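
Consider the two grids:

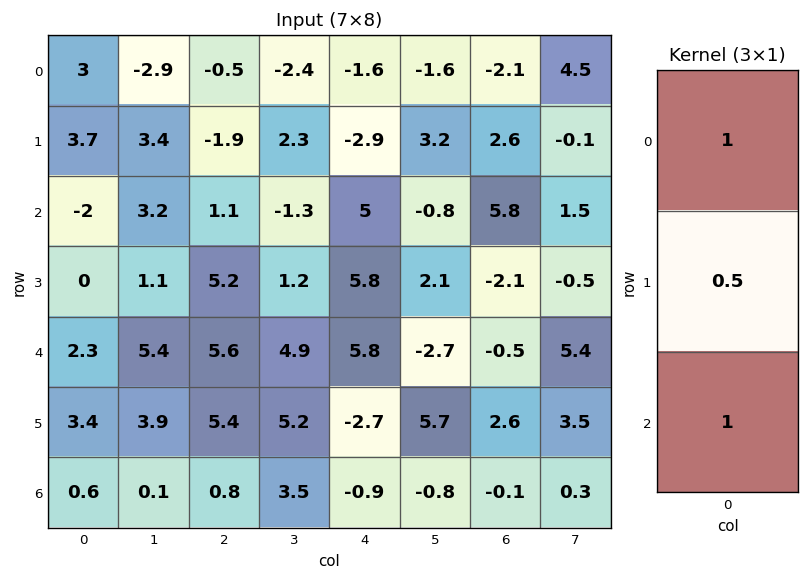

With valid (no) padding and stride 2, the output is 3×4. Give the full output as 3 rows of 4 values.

Output[0,0]: The receptive field on the input at this output position is [3 / 3.7 / -2]. Elementwise product with the kernel and sum: 3·1 + 3.7·0.5 + -2·1.

2.85 -0.35 1.95 5
0.3 9.3 13.7 4.25
4.6 9.1 3.55 0.7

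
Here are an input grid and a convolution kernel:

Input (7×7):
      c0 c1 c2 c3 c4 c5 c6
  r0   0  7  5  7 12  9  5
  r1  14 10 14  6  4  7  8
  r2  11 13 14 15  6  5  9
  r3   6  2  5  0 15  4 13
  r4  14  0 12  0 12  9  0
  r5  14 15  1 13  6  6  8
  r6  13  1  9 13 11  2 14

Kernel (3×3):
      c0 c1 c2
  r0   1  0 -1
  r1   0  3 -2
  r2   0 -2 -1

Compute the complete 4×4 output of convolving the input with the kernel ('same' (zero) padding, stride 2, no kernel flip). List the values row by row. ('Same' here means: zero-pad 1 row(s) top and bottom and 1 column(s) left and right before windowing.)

-52 -33 3 -1
-17 6 -27 8
-3 23 -4 -12
22 3 36 48

Output[0,0]: The receptive field on the zero-padded input at this output position is [0 0 0 / 0 0 7 / 0 14 10]. Elementwise product with the kernel and sum: 0·1 + 0·-1 + 0·3 + 7·-2 + 14·-2 + 10·-1.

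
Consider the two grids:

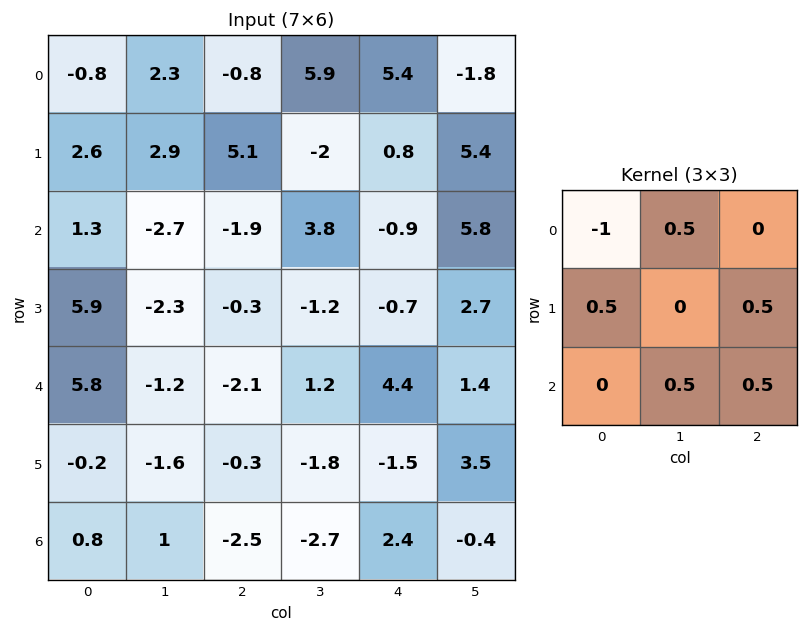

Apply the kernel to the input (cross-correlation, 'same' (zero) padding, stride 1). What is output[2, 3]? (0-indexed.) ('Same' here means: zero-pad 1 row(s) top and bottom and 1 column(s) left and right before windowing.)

The receptive field on the zero-padded input at this output position is [5.1 -2 0.8 / -1.9 3.8 -0.9 / -0.3 -1.2 -0.7]. Elementwise product with the kernel and sum: 5.1·-1 + -2·0.5 + -1.9·0.5 + -0.9·0.5 + -1.2·0.5 + -0.7·0.5.

-8.45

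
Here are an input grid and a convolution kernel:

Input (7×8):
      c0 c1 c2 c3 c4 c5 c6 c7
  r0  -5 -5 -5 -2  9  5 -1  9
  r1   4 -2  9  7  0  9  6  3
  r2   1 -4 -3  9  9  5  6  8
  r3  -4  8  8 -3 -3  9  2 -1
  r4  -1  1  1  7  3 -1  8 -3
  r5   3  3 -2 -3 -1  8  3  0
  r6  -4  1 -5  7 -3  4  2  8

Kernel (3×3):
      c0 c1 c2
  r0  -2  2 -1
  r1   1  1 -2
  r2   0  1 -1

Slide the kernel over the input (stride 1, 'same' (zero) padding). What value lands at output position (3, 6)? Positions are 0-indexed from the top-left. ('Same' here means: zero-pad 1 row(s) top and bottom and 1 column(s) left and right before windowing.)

The receptive field on the zero-padded input at this output position is [5 6 8 / 9 2 -1 / -1 8 -3]. Elementwise product with the kernel and sum: 5·-2 + 6·2 + 8·-1 + 9·1 + 2·1 + -1·-2 + 8·1 + -3·-1.

18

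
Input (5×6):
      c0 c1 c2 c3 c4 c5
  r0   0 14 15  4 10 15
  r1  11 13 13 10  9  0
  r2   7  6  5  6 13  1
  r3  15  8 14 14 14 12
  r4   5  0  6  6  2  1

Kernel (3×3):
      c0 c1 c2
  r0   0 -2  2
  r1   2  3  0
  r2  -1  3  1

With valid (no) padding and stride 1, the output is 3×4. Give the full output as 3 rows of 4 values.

79 58 94 91
55 69 68 73
53 84 98 47

Output[0,0]: The receptive field on the input at this output position is [0 14 15 / 11 13 13 / 7 6 5]. Elementwise product with the kernel and sum: 14·-2 + 15·2 + 11·2 + 13·3 + 7·-1 + 6·3 + 5·1.
Output[0,1]: The receptive field on the input at this output position is [14 15 4 / 13 13 10 / 6 5 6]. Elementwise product with the kernel and sum: 15·-2 + 4·2 + 13·2 + 13·3 + 6·-1 + 5·3 + 6·1.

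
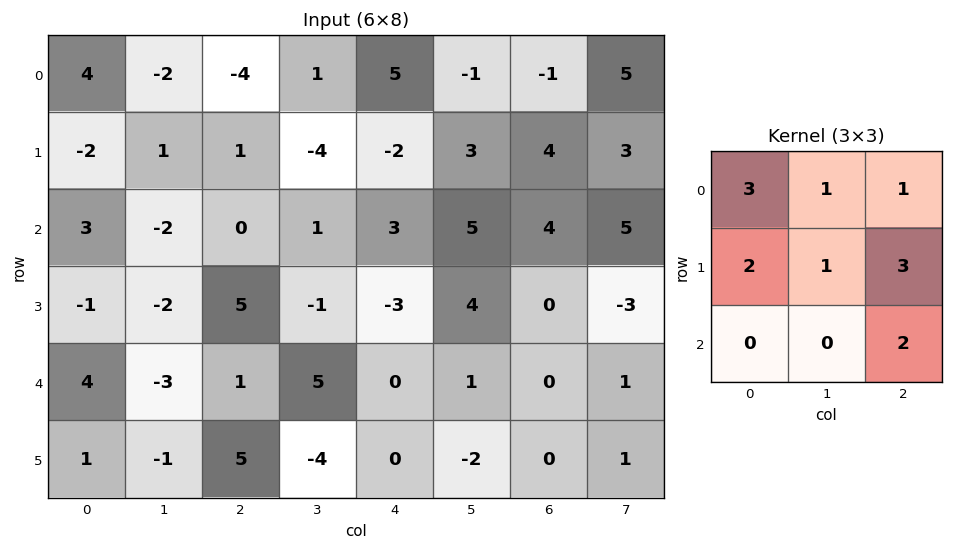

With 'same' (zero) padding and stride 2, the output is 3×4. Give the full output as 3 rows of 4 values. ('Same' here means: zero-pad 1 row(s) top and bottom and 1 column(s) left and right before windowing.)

Output[0,0]: The receptive field on the zero-padded input at this output position is [0 0 0 / 0 4 -2 / 0 -2 1]. Elementwise product with the kernel and sum: 0·3 + 0·1 + 0·1 + 0·2 + 4·1 + -2·3 + 1·2.
Output[0,1]: The receptive field on the zero-padded input at this output position is [0 0 0 / -2 -4 1 / 1 1 -4]. Elementwise product with the kernel and sum: 0·3 + 0·1 + 0·1 + -2·2 + -4·1 + 1·3 + -4·2.

0 -13 10 18
-8 -3 17 39
-10 0 7 16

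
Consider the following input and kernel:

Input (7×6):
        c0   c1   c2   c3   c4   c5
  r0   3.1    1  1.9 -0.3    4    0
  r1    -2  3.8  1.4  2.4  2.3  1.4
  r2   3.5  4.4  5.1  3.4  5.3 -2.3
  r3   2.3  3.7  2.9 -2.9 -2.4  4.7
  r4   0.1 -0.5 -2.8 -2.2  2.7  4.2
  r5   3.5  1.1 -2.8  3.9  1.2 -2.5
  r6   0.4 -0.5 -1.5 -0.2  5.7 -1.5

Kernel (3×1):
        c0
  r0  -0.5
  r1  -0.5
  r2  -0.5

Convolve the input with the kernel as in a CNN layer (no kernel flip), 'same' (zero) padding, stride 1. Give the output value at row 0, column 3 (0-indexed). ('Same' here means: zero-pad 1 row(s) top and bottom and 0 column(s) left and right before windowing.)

The receptive field on the zero-padded input at this output position is [0 / -0.3 / 2.4]. Elementwise product with the kernel and sum: 0·-0.5 + -0.3·-0.5 + 2.4·-0.5.

-1.05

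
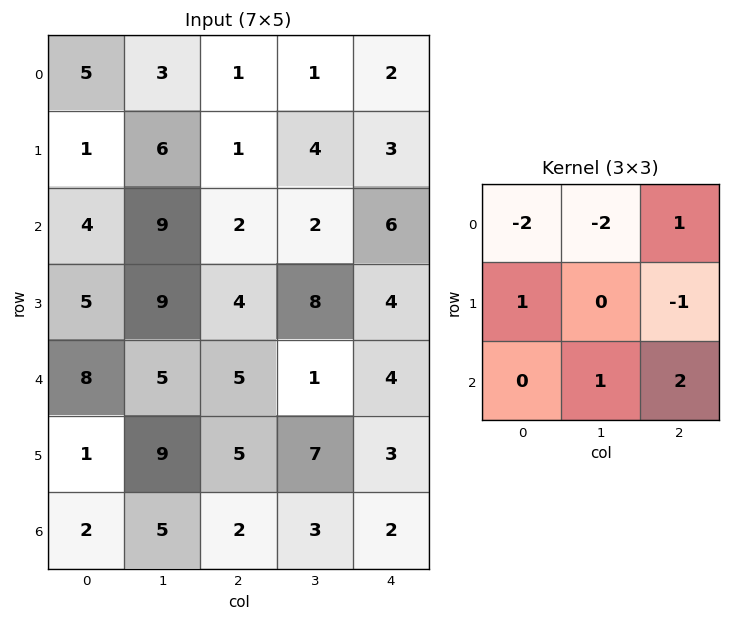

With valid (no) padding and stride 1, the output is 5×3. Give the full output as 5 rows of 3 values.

-2 1 10
6 17 5
-8 -12 7
-2 5 -6
-16 -9 1

Output[0,0]: The receptive field on the input at this output position is [5 3 1 / 1 6 1 / 4 9 2]. Elementwise product with the kernel and sum: 5·-2 + 3·-2 + 1·1 + 1·1 + 1·-1 + 9·1 + 2·2.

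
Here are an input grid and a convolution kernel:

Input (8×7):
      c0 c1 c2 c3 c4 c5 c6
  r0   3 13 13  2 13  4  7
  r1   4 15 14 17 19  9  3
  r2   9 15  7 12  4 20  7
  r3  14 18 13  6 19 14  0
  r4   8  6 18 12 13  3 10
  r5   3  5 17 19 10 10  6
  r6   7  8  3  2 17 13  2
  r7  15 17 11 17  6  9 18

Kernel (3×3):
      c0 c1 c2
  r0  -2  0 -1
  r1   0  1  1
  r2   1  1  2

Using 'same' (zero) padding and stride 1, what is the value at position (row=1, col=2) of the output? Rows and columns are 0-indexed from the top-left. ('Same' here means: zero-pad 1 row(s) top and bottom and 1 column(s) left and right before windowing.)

49

The receptive field on the zero-padded input at this output position is [13 13 2 / 15 14 17 / 15 7 12]. Elementwise product with the kernel and sum: 13·-2 + 2·-1 + 14·1 + 17·1 + 15·1 + 7·1 + 12·2.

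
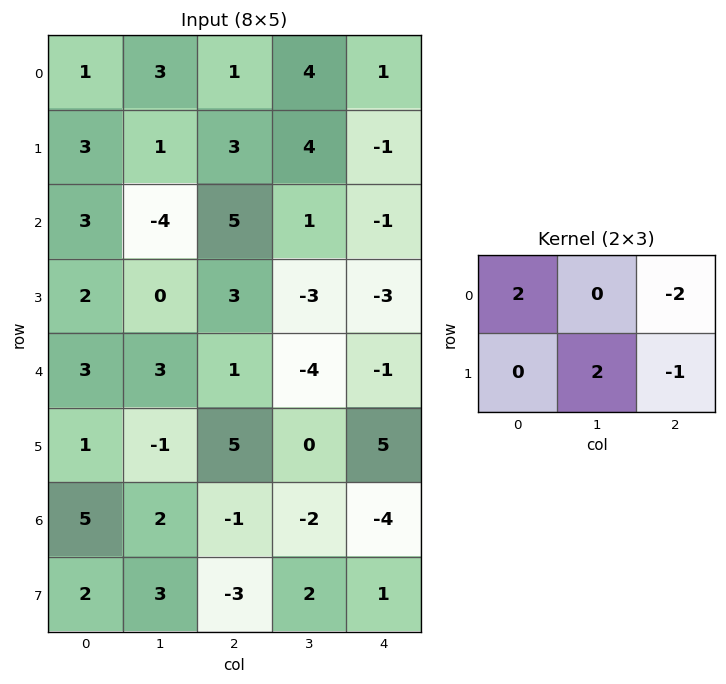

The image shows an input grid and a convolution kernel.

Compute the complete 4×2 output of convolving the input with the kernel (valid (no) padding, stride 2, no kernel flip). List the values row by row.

Output[0,0]: The receptive field on the input at this output position is [1 3 1 / 3 1 3]. Elementwise product with the kernel and sum: 1·2 + 1·-2 + 1·2 + 3·-1.

-1 9
-7 9
-3 -1
21 9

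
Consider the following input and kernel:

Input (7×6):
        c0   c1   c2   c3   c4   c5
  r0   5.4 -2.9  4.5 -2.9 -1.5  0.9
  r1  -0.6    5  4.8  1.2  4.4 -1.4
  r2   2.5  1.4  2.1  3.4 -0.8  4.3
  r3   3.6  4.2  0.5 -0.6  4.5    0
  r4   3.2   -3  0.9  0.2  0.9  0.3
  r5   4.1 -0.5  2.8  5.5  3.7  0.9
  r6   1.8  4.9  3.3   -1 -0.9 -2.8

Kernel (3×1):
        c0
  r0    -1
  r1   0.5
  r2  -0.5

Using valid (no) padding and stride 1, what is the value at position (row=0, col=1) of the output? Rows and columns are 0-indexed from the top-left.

The receptive field on the input at this output position is [-2.9 / 5 / 1.4]. Elementwise product with the kernel and sum: -2.9·-1 + 5·0.5 + 1.4·-0.5.

4.7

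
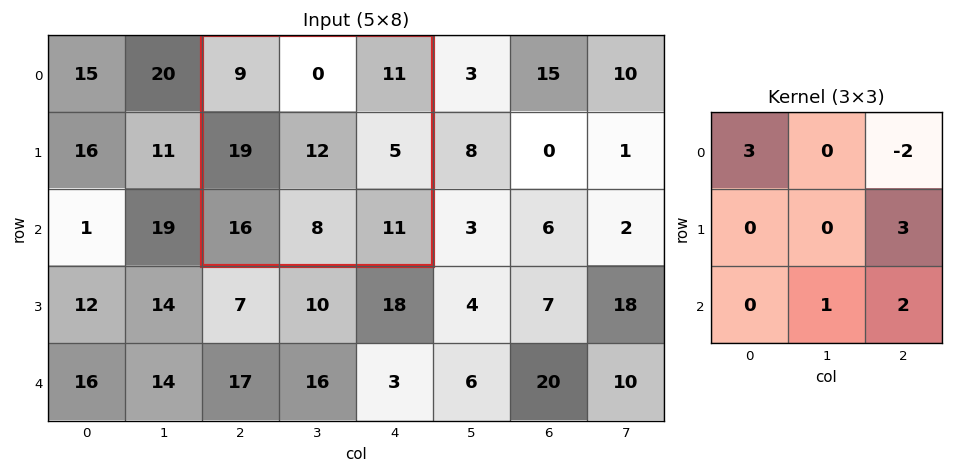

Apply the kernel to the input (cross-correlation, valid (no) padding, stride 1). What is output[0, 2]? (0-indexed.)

50

The receptive field on the input at this output position is [9 0 11 / 19 12 5 / 16 8 11]. Elementwise product with the kernel and sum: 9·3 + 11·-2 + 5·3 + 8·1 + 11·2.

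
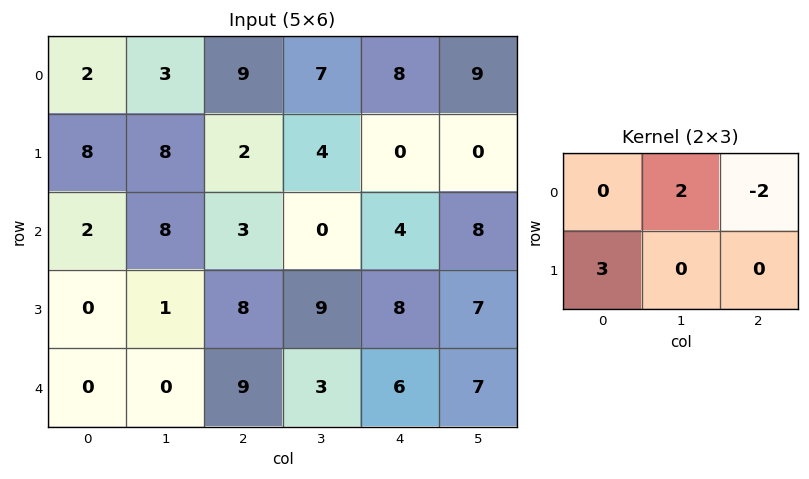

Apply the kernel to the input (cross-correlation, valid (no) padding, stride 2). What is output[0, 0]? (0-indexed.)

12

The receptive field on the input at this output position is [2 3 9 / 8 8 2]. Elementwise product with the kernel and sum: 3·2 + 9·-2 + 8·3.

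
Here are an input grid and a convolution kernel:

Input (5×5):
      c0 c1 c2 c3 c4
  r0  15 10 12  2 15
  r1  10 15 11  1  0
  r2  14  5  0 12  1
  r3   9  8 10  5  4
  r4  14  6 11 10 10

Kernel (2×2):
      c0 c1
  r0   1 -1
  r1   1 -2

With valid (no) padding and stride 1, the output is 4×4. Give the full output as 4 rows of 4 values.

-15 -9 19 -12
-1 9 -14 11
2 -7 -12 8
3 -18 -4 -9

Output[0,0]: The receptive field on the input at this output position is [15 10 / 10 15]. Elementwise product with the kernel and sum: 15·1 + 10·-1 + 10·1 + 15·-2.
Output[0,1]: The receptive field on the input at this output position is [10 12 / 15 11]. Elementwise product with the kernel and sum: 10·1 + 12·-1 + 15·1 + 11·-2.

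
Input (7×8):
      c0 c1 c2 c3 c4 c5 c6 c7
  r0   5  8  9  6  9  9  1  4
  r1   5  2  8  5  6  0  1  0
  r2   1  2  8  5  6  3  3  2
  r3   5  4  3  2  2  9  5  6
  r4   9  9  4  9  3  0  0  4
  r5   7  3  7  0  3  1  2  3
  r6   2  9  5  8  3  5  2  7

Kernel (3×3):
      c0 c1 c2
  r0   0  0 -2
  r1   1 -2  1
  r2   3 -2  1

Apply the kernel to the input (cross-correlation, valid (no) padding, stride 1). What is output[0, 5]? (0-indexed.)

-5

The receptive field on the input at this output position is [9 1 4 / 0 1 0 / 3 3 2]. Elementwise product with the kernel and sum: 4·-2 + 0·1 + 1·-2 + 0·1 + 3·3 + 3·-2 + 2·1.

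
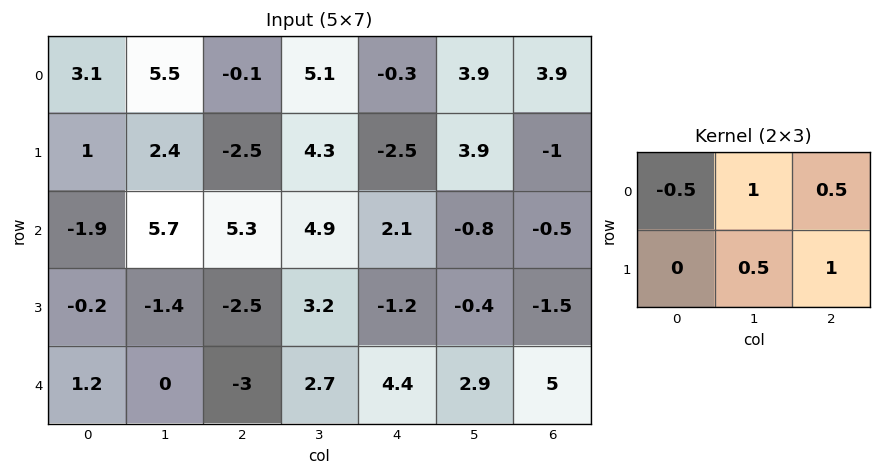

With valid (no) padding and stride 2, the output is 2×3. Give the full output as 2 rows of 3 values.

Output[0,0]: The receptive field on the input at this output position is [3.1 5.5 -0.1 / 1 2.4 -2.5]. Elementwise product with the kernel and sum: 3.1·-0.5 + 5.5·1 + -0.1·0.5 + 2.4·0.5 + -2.5·1.

2.6 4.65 6.95
6.1 3.7 -3.8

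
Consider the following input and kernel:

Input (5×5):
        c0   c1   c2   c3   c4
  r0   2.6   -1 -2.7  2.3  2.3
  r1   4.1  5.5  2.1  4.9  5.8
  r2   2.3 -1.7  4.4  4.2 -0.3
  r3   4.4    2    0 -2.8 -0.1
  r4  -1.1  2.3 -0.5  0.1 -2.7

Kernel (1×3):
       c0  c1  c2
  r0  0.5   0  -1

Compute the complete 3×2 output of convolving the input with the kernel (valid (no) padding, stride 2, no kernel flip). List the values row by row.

Output[0,0]: The receptive field on the input at this output position is [2.6 -1 -2.7]. Elementwise product with the kernel and sum: 2.6·0.5 + -2.7·-1.
Output[0,1]: The receptive field on the input at this output position is [-2.7 2.3 2.3]. Elementwise product with the kernel and sum: -2.7·0.5 + 2.3·-1.

4 -3.65
-3.25 2.5
-0.05 2.45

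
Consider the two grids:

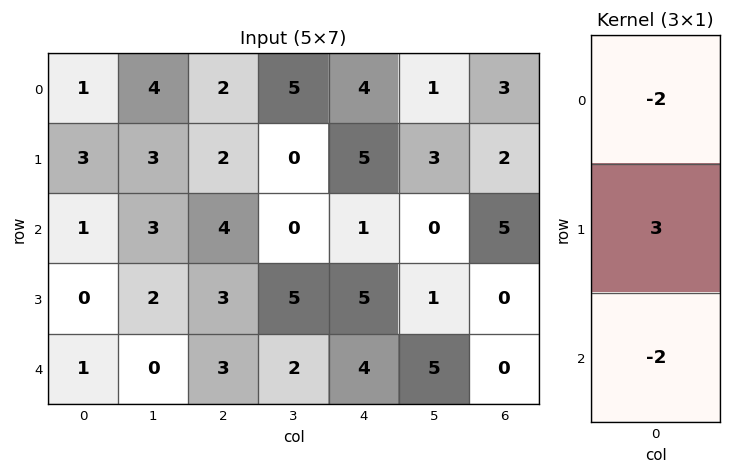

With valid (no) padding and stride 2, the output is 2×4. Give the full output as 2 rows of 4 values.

5 -6 5 -10
-4 -5 5 -10

Output[0,0]: The receptive field on the input at this output position is [1 / 3 / 1]. Elementwise product with the kernel and sum: 1·-2 + 3·3 + 1·-2.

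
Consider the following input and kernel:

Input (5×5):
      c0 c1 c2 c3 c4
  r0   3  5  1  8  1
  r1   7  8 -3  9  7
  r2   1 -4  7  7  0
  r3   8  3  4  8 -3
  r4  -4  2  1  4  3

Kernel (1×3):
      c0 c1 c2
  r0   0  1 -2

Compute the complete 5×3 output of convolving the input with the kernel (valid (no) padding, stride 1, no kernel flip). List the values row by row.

Output[0,0]: The receptive field on the input at this output position is [3 5 1]. Elementwise product with the kernel and sum: 5·1 + 1·-2.
Output[0,1]: The receptive field on the input at this output position is [5 1 8]. Elementwise product with the kernel and sum: 1·1 + 8·-2.

3 -15 6
14 -21 -5
-18 -7 7
-5 -12 14
0 -7 -2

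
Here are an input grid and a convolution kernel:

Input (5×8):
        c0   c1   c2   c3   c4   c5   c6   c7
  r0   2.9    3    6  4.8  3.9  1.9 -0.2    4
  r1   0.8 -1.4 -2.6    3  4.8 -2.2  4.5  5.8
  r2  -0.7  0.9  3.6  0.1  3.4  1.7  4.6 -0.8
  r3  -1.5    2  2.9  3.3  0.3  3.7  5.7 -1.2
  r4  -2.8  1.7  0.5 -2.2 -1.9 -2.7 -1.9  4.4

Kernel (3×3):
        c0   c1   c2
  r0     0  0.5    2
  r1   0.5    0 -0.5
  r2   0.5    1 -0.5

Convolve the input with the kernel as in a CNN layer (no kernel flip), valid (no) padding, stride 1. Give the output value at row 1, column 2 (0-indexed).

The receptive field on the input at this output position is [-2.6 3 4.8 / 3.6 0.1 3.4 / 2.9 3.3 0.3]. Elementwise product with the kernel and sum: 3·0.5 + 4.8·2 + 3.6·0.5 + 3.4·-0.5 + 2.9·0.5 + 3.3·1 + 0.3·-0.5.

15.8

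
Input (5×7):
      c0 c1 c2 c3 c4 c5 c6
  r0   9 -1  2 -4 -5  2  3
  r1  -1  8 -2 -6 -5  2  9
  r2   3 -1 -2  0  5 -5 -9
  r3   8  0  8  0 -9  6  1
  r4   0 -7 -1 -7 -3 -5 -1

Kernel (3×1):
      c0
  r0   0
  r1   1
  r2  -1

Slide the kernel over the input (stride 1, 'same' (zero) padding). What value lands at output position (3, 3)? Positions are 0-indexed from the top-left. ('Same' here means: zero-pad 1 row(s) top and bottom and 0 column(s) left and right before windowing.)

7

The receptive field on the zero-padded input at this output position is [0 / 0 / -7]. Elementwise product with the kernel and sum: 0·1 + -7·-1.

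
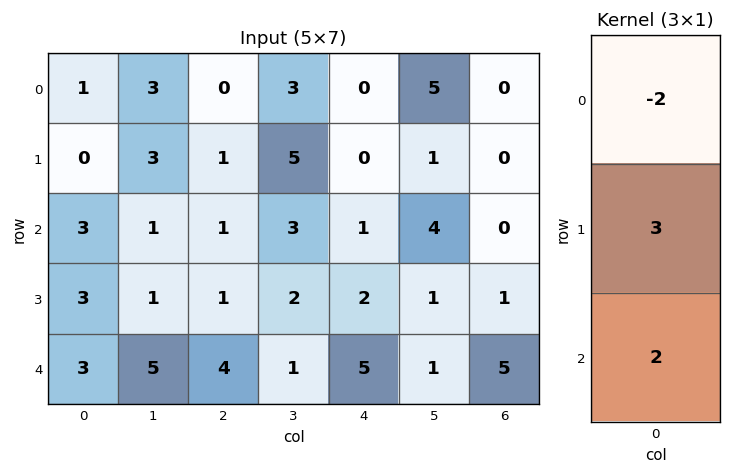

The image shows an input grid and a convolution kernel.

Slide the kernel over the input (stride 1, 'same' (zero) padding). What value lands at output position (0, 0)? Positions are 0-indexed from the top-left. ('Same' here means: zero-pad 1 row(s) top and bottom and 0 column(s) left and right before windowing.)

The receptive field on the zero-padded input at this output position is [0 / 1 / 0]. Elementwise product with the kernel and sum: 0·-2 + 1·3 + 0·2.

3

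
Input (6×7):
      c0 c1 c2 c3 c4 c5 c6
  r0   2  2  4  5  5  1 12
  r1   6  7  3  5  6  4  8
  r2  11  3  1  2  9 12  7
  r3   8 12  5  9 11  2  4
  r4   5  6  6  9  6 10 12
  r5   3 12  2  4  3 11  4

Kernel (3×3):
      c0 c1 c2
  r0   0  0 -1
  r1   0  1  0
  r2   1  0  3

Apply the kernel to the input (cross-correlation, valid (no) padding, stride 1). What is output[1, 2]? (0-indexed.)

The receptive field on the input at this output position is [3 5 6 / 1 2 9 / 5 9 11]. Elementwise product with the kernel and sum: 6·-1 + 2·1 + 5·1 + 11·3.

34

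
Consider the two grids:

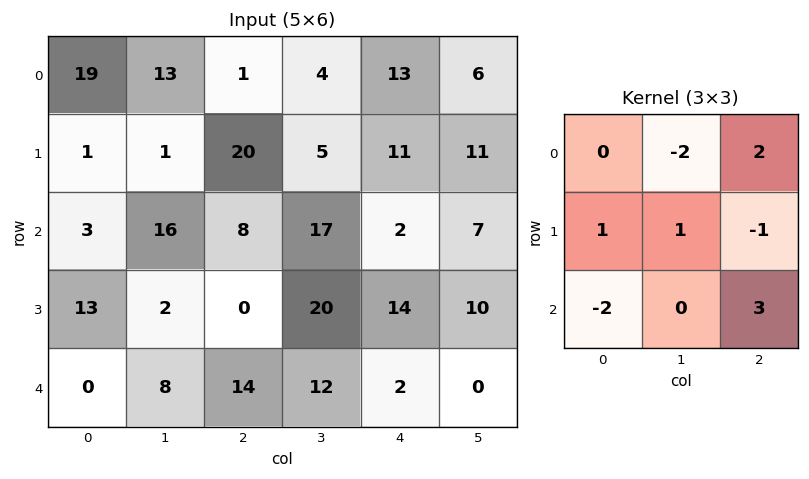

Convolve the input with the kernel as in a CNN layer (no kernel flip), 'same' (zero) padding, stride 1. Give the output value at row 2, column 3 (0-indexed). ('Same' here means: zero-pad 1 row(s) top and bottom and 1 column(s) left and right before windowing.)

The receptive field on the zero-padded input at this output position is [20 5 11 / 8 17 2 / 0 20 14]. Elementwise product with the kernel and sum: 5·-2 + 11·2 + 8·1 + 17·1 + 2·-1 + 0·-2 + 14·3.

77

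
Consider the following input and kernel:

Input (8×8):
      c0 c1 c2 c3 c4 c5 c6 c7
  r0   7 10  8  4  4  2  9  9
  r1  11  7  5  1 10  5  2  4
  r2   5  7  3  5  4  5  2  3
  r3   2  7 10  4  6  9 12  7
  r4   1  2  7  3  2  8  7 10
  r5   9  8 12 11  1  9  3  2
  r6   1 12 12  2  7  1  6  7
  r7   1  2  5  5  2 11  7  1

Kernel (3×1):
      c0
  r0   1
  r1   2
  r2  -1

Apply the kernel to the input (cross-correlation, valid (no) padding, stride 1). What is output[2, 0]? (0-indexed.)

The receptive field on the input at this output position is [5 / 2 / 1]. Elementwise product with the kernel and sum: 5·1 + 2·2 + 1·-1.

8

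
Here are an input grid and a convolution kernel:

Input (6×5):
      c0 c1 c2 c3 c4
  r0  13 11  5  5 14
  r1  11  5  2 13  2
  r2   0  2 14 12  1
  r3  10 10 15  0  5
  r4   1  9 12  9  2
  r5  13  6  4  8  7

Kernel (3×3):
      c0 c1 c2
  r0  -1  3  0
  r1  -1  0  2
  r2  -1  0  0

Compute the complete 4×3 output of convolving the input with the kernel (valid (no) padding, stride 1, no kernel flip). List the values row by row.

Output[0,0]: The receptive field on the input at this output position is [13 11 5 / 11 5 2 / 0 2 14]. Elementwise product with the kernel and sum: 13·-1 + 11·3 + 11·-1 + 2·2 + 0·-1.

13 23 -2
22 13 10
25 21 5
30 38 -27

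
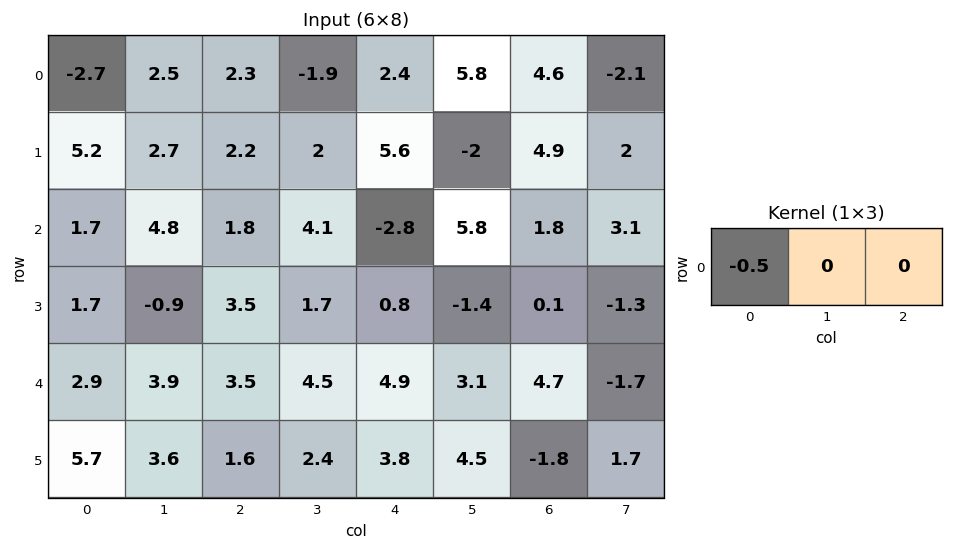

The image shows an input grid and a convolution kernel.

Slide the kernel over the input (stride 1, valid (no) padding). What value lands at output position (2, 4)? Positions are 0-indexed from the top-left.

1.4

The receptive field on the input at this output position is [-2.8 5.8 1.8]. Elementwise product with the kernel and sum: -2.8·-0.5.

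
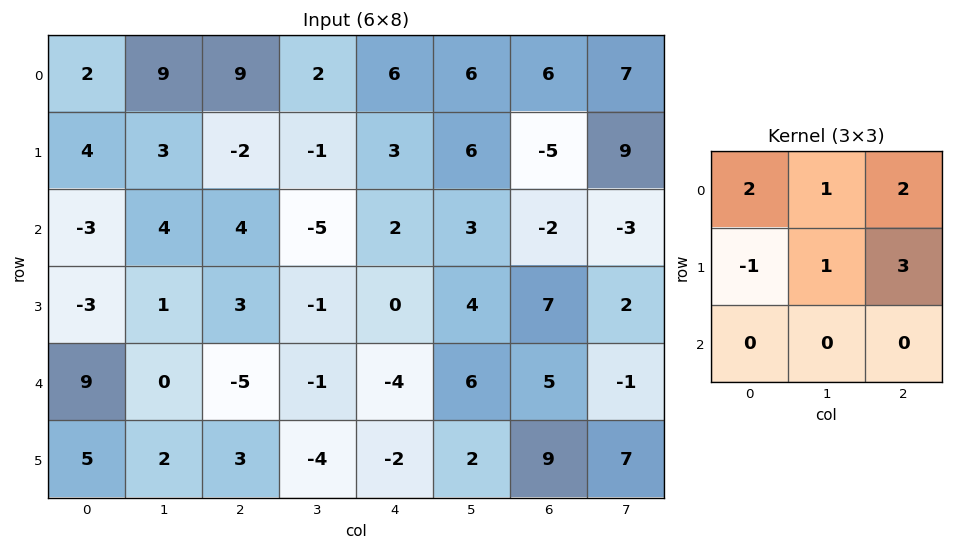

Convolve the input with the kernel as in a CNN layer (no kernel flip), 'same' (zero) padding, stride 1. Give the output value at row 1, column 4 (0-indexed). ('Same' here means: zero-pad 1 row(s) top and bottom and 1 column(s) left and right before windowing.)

44

The receptive field on the zero-padded input at this output position is [2 6 6 / -1 3 6 / -5 2 3]. Elementwise product with the kernel and sum: 2·2 + 6·1 + 6·2 + -1·-1 + 3·1 + 6·3.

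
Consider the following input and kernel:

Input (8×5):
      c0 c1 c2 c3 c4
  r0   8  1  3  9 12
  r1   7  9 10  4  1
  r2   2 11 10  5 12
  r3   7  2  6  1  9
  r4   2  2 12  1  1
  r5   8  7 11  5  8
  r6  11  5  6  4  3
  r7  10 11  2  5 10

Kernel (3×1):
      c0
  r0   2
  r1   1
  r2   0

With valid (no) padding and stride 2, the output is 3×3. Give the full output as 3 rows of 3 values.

Output[0,0]: The receptive field on the input at this output position is [8 / 7 / 2]. Elementwise product with the kernel and sum: 8·2 + 7·1.

23 16 25
11 26 33
12 35 10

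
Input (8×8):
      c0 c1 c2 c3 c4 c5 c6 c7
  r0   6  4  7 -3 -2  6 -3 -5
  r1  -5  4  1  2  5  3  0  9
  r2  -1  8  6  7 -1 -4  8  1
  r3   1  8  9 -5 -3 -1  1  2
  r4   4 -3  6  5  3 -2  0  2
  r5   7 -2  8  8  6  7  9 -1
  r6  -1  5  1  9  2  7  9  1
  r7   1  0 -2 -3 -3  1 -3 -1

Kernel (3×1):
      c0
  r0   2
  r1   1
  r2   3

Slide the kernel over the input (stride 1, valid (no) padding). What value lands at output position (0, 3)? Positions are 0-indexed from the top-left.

The receptive field on the input at this output position is [-3 / 2 / 7]. Elementwise product with the kernel and sum: -3·2 + 2·1 + 7·3.

17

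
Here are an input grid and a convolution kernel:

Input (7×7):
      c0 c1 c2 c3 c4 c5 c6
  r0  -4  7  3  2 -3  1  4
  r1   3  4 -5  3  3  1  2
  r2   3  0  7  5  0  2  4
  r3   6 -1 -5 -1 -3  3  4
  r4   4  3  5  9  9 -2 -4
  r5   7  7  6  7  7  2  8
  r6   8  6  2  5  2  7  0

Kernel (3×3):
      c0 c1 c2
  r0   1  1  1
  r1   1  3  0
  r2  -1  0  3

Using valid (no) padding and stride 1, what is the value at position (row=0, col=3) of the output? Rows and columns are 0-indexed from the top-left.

The receptive field on the input at this output position is [2 -3 1 / 3 3 1 / 5 0 2]. Elementwise product with the kernel and sum: 2·1 + -3·1 + 1·1 + 3·1 + 3·3 + 5·-1 + 2·3.

13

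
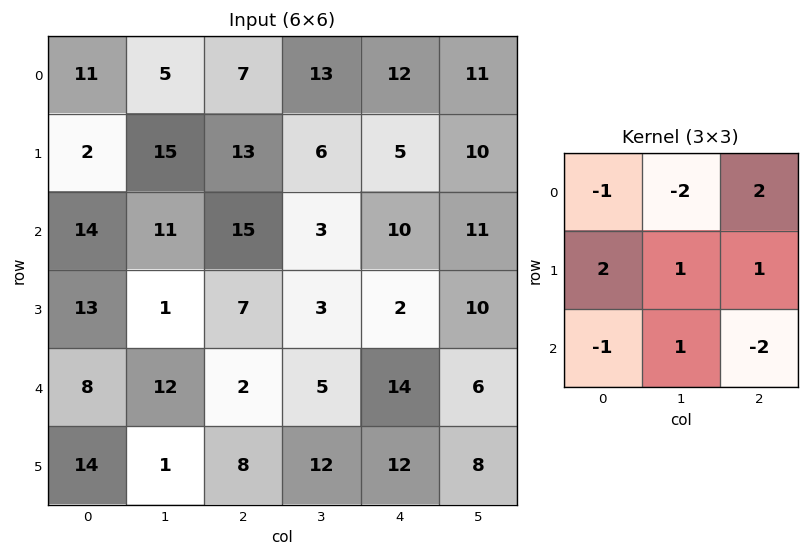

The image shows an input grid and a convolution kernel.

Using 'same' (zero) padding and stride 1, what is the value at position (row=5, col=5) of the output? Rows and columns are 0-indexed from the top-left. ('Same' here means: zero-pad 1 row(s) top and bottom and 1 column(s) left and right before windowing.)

6

The receptive field on the zero-padded input at this output position is [14 6 0 / 12 8 0 / 0 0 0]. Elementwise product with the kernel and sum: 14·-1 + 6·-2 + 0·2 + 12·2 + 8·1 + 0·1 + 0·-1 + 0·1 + 0·-2.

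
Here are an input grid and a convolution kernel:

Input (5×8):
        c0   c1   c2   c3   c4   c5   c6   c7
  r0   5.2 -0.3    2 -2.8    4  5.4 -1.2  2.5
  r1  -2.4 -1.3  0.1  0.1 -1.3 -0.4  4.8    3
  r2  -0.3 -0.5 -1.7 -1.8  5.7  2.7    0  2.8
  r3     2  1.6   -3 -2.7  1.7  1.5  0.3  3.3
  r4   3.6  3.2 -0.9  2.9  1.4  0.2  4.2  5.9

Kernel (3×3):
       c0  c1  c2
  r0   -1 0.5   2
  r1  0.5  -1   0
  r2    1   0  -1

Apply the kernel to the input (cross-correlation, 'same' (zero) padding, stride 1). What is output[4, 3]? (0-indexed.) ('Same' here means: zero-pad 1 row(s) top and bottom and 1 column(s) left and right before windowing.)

The receptive field on the zero-padded input at this output position is [-3 -2.7 1.7 / -0.9 2.9 1.4 / 0 0 0]. Elementwise product with the kernel and sum: -3·-1 + -2.7·0.5 + 1.7·2 + -0.9·0.5 + 2.9·-1 + 0·1 + 0·-1.

1.7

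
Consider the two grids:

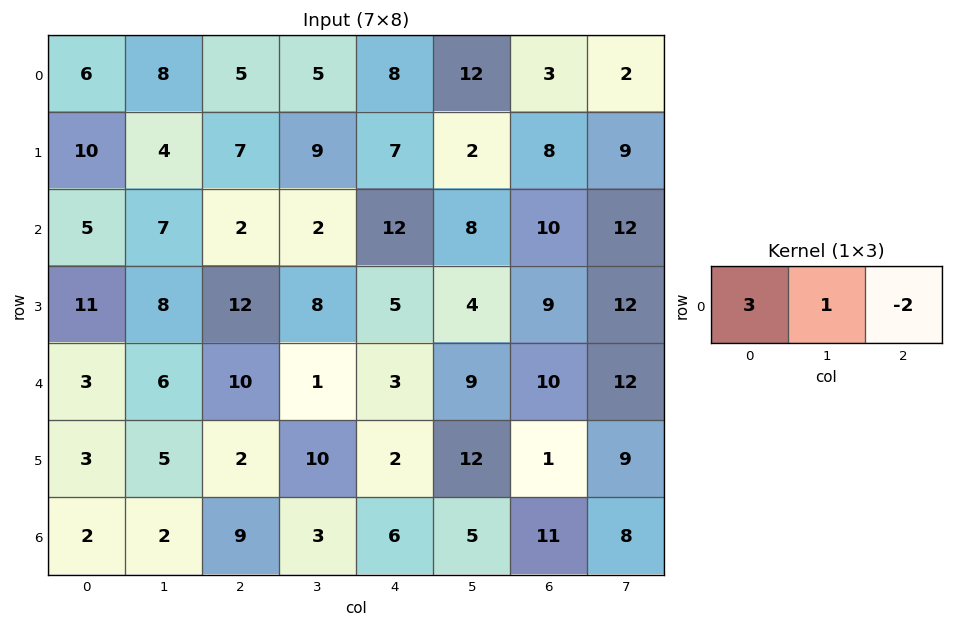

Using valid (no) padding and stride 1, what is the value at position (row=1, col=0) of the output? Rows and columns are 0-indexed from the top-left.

The receptive field on the input at this output position is [10 4 7]. Elementwise product with the kernel and sum: 10·3 + 4·1 + 7·-2.

20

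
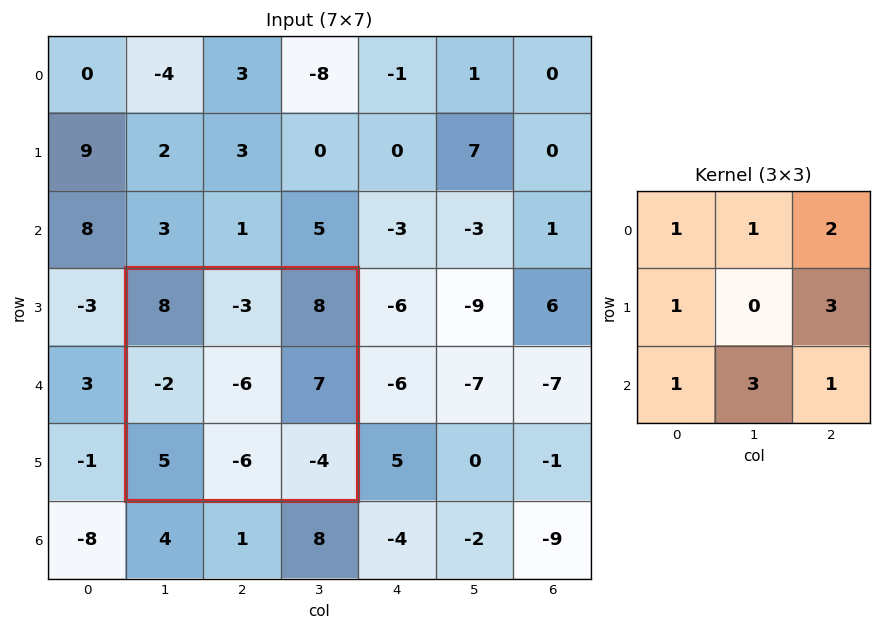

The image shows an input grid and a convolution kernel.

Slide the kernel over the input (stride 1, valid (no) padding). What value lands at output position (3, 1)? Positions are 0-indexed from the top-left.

The receptive field on the input at this output position is [8 -3 8 / -2 -6 7 / 5 -6 -4]. Elementwise product with the kernel and sum: 8·1 + -3·1 + 8·2 + -2·1 + 7·3 + 5·1 + -6·3 + -4·1.

23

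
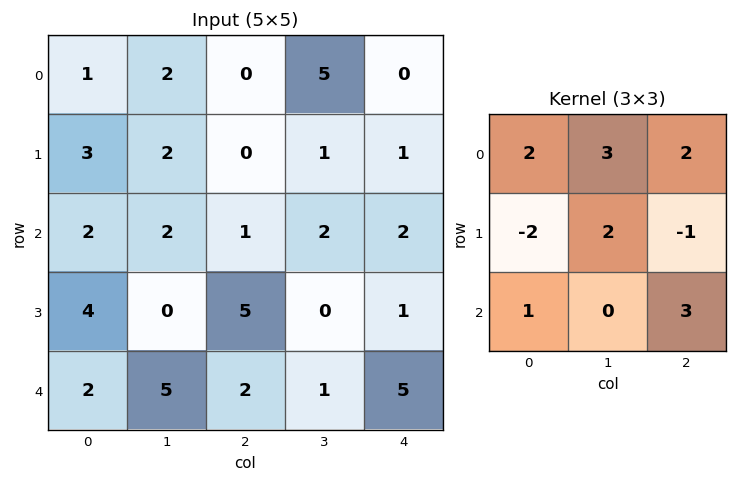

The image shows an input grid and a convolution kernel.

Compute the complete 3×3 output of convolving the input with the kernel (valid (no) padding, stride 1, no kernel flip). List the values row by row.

11 17 23
30 2 13
7 29 18

Output[0,0]: The receptive field on the input at this output position is [1 2 0 / 3 2 0 / 2 2 1]. Elementwise product with the kernel and sum: 1·2 + 2·3 + 0·2 + 3·-2 + 2·2 + 0·-1 + 2·1 + 1·3.
Output[0,1]: The receptive field on the input at this output position is [2 0 5 / 2 0 1 / 2 1 2]. Elementwise product with the kernel and sum: 2·2 + 0·3 + 5·2 + 2·-2 + 0·2 + 1·-1 + 2·1 + 2·3.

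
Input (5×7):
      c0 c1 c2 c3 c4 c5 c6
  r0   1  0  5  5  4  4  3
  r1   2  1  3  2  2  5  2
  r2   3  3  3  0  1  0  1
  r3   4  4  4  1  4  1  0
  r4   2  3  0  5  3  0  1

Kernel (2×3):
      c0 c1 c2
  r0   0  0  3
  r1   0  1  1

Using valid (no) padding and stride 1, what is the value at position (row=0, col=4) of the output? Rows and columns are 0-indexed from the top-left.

16

The receptive field on the input at this output position is [4 4 3 / 2 5 2]. Elementwise product with the kernel and sum: 3·3 + 5·1 + 2·1.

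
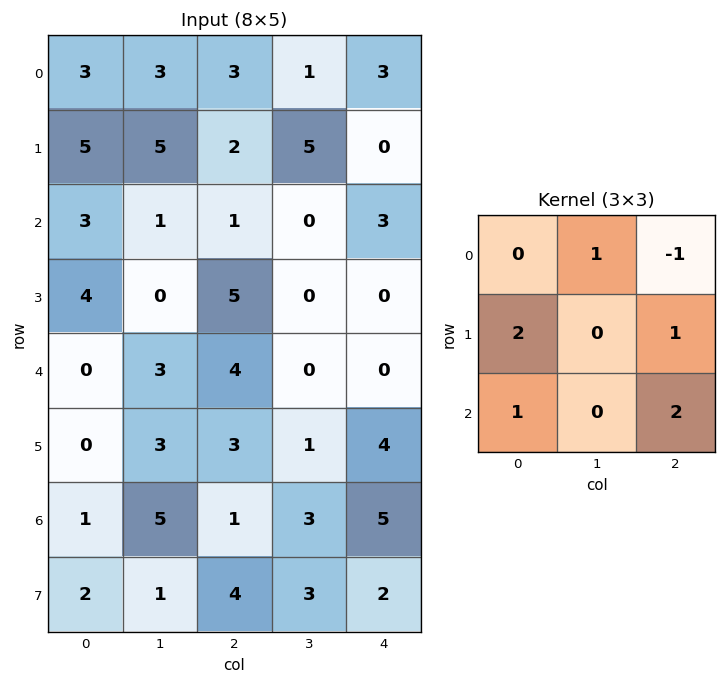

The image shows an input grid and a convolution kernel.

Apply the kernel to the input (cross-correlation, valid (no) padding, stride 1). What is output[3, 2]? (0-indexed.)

19

The receptive field on the input at this output position is [5 0 0 / 4 0 0 / 3 1 4]. Elementwise product with the kernel and sum: 0·1 + 0·-1 + 4·2 + 0·1 + 3·1 + 4·2.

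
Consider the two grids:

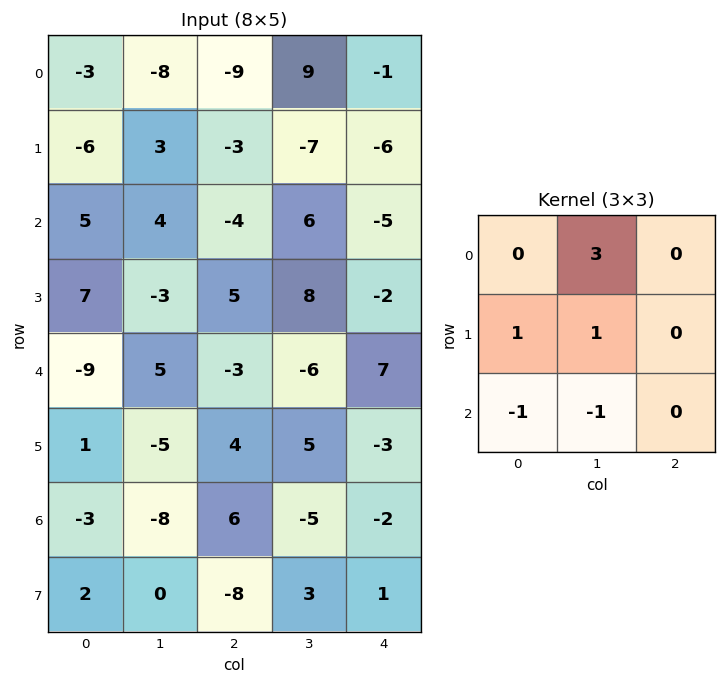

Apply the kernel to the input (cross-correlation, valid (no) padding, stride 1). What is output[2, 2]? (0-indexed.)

40

The receptive field on the input at this output position is [-4 6 -5 / 5 8 -2 / -3 -6 7]. Elementwise product with the kernel and sum: 6·3 + 5·1 + 8·1 + -3·-1 + -6·-1.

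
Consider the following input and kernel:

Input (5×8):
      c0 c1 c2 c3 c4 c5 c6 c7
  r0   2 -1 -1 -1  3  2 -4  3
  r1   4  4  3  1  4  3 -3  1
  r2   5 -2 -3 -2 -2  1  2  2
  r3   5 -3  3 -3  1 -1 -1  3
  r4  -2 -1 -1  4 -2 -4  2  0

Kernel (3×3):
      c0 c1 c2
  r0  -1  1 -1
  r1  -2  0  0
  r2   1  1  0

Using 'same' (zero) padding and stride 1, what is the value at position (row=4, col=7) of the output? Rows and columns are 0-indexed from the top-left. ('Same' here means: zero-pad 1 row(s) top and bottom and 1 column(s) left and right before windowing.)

The receptive field on the zero-padded input at this output position is [-1 3 0 / 2 0 0 / 0 0 0]. Elementwise product with the kernel and sum: -1·-1 + 3·1 + 0·-1 + 2·-2 + 0·1 + 0·1.

0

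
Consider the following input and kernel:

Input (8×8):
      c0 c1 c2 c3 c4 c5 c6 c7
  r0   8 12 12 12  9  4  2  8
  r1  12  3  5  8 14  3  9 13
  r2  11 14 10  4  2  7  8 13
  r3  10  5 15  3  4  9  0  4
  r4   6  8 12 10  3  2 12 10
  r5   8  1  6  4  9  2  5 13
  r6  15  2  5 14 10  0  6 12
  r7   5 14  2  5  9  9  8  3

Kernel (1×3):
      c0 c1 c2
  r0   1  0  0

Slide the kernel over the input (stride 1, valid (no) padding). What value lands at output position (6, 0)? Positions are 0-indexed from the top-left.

The receptive field on the input at this output position is [15 2 5]. Elementwise product with the kernel and sum: 15·1.

15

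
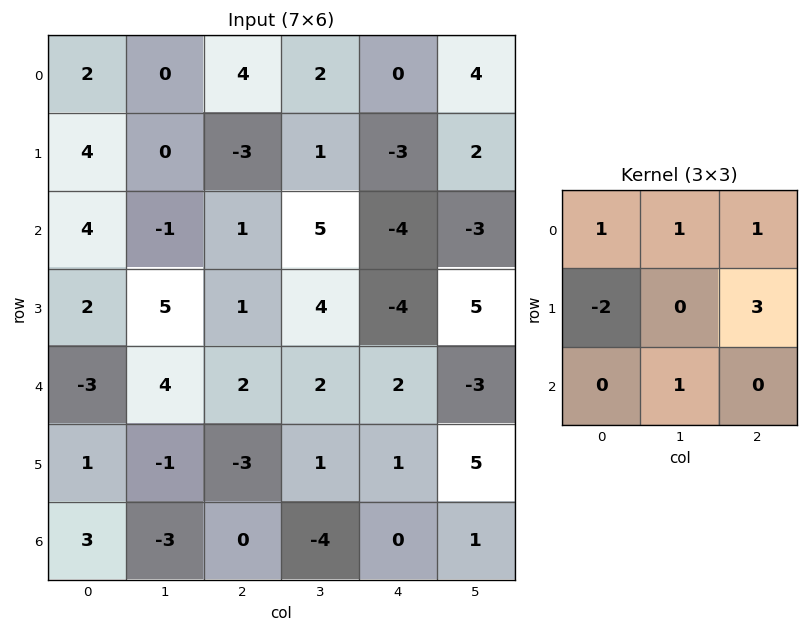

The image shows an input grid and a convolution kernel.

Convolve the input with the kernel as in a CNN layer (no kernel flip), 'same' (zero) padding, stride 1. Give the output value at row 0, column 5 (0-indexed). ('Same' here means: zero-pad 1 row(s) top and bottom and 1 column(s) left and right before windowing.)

The receptive field on the zero-padded input at this output position is [0 0 0 / 0 4 0 / -3 2 0]. Elementwise product with the kernel and sum: 0·1 + 0·1 + 0·1 + 0·-2 + 0·3 + 2·1.

2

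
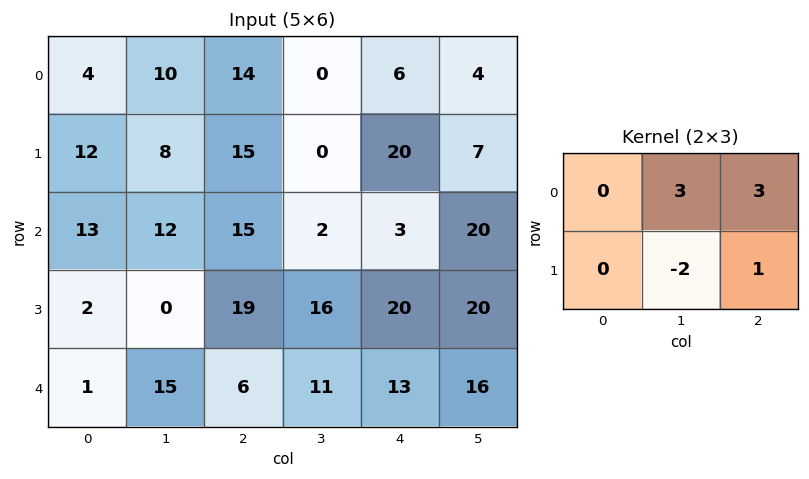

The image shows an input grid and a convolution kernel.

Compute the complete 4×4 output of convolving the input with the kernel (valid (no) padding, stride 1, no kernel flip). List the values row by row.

71 12 38 -3
60 17 59 95
100 29 3 49
33 104 99 110

Output[0,0]: The receptive field on the input at this output position is [4 10 14 / 12 8 15]. Elementwise product with the kernel and sum: 10·3 + 14·3 + 8·-2 + 15·1.
Output[0,1]: The receptive field on the input at this output position is [10 14 0 / 8 15 0]. Elementwise product with the kernel and sum: 14·3 + 0·3 + 15·-2 + 0·1.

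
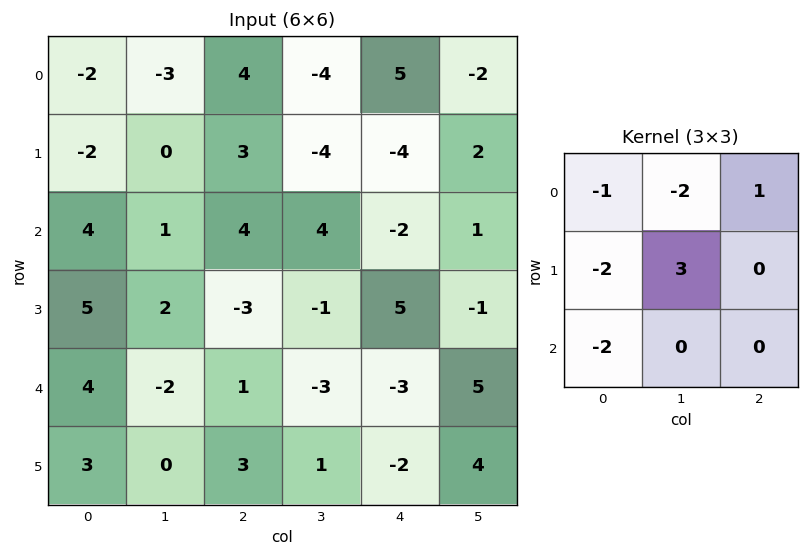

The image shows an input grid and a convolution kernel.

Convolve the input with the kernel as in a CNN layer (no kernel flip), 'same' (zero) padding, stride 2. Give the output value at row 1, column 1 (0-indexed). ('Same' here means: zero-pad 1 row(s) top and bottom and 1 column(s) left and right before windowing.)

-4

The receptive field on the zero-padded input at this output position is [0 3 -4 / 1 4 4 / 2 -3 -1]. Elementwise product with the kernel and sum: 0·-1 + 3·-2 + -4·1 + 1·-2 + 4·3 + 2·-2.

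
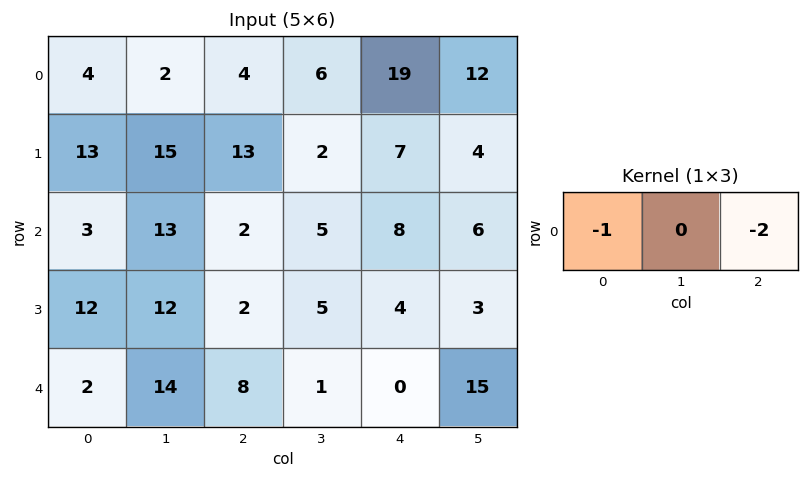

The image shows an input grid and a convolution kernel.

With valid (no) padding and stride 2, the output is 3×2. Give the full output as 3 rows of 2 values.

-12 -42
-7 -18
-18 -8

Output[0,0]: The receptive field on the input at this output position is [4 2 4]. Elementwise product with the kernel and sum: 4·-1 + 4·-2.
Output[0,1]: The receptive field on the input at this output position is [4 6 19]. Elementwise product with the kernel and sum: 4·-1 + 19·-2.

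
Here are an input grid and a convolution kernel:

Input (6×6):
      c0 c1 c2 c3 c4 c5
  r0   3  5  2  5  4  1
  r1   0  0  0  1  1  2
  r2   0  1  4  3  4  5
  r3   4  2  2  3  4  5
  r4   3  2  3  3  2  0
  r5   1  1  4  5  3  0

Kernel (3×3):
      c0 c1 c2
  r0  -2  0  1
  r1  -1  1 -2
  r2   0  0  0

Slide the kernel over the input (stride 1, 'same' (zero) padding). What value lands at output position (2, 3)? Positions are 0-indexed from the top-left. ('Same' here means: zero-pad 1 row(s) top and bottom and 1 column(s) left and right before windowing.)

The receptive field on the zero-padded input at this output position is [0 1 1 / 4 3 4 / 2 3 4]. Elementwise product with the kernel and sum: 0·-2 + 1·1 + 4·-1 + 3·1 + 4·-2.

-8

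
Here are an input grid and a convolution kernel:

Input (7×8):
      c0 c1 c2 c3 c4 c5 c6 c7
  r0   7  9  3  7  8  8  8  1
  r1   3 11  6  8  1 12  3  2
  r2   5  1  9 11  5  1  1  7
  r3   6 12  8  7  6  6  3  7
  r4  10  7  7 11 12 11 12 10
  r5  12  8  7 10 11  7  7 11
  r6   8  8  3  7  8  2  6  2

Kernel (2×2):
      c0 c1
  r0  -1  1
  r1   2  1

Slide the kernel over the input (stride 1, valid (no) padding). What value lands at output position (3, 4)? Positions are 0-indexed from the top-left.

The receptive field on the input at this output position is [6 6 / 12 11]. Elementwise product with the kernel and sum: 6·-1 + 6·1 + 12·2 + 11·1.

35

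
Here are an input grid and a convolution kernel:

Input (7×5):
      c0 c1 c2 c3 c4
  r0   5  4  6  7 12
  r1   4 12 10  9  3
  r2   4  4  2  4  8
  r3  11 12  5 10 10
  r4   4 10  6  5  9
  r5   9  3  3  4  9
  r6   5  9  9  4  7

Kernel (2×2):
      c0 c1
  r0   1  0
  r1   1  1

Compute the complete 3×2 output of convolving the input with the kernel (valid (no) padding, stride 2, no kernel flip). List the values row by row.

Output[0,0]: The receptive field on the input at this output position is [5 4 / 4 12]. Elementwise product with the kernel and sum: 5·1 + 4·1 + 12·1.

21 25
27 17
16 13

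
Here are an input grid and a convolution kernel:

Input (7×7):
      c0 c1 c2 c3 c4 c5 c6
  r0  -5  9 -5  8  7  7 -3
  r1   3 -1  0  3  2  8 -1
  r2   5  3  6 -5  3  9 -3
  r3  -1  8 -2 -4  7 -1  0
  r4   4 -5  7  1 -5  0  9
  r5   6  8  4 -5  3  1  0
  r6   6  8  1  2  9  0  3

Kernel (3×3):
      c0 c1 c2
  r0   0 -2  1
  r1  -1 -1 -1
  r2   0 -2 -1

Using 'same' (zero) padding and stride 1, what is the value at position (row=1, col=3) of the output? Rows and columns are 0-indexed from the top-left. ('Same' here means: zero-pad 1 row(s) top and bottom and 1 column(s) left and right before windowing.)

The receptive field on the zero-padded input at this output position is [-5 8 7 / 0 3 2 / 6 -5 3]. Elementwise product with the kernel and sum: 8·-2 + 7·1 + 0·-1 + 3·-1 + 2·-1 + -5·-2 + 3·-1.

-7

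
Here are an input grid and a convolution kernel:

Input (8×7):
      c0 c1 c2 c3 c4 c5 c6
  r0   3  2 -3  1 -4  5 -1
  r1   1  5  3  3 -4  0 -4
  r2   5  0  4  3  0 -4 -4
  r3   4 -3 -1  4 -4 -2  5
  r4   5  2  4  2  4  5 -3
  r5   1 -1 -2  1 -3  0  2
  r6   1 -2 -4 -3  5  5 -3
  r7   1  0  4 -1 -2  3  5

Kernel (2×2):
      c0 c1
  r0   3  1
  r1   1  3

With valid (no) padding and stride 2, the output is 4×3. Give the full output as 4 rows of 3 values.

Output[0,0]: The receptive field on the input at this output position is [3 2 / 1 5]. Elementwise product with the kernel and sum: 3·3 + 2·1 + 1·1 + 5·3.
Output[0,1]: The receptive field on the input at this output position is [-3 1 / 3 3]. Elementwise product with the kernel and sum: -3·3 + 1·1 + 3·1 + 3·3.

27 4 -11
10 26 -14
15 15 14
2 -14 27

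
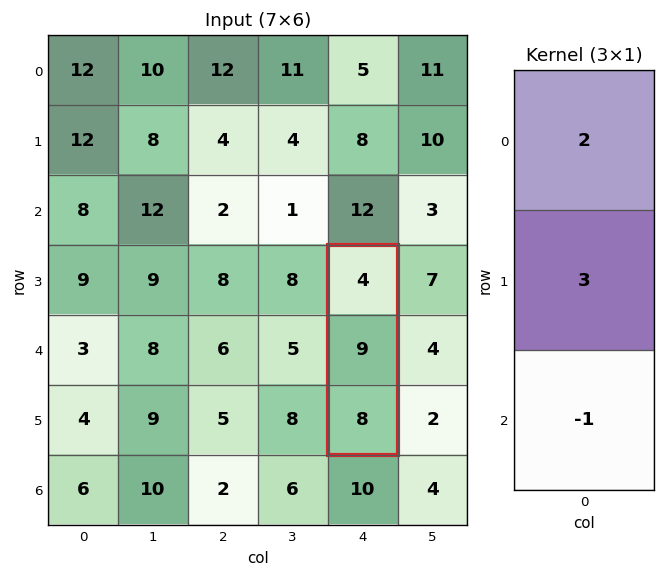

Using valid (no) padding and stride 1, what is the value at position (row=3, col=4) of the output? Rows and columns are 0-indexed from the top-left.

27

The receptive field on the input at this output position is [4 / 9 / 8]. Elementwise product with the kernel and sum: 4·2 + 9·3 + 8·-1.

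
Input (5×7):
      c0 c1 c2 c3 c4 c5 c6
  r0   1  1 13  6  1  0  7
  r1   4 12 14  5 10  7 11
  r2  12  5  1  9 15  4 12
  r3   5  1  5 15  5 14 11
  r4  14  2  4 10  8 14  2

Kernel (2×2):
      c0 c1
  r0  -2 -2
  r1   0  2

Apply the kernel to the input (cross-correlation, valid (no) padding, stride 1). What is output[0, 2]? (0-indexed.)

The receptive field on the input at this output position is [13 6 / 14 5]. Elementwise product with the kernel and sum: 13·-2 + 6·-2 + 5·2.

-28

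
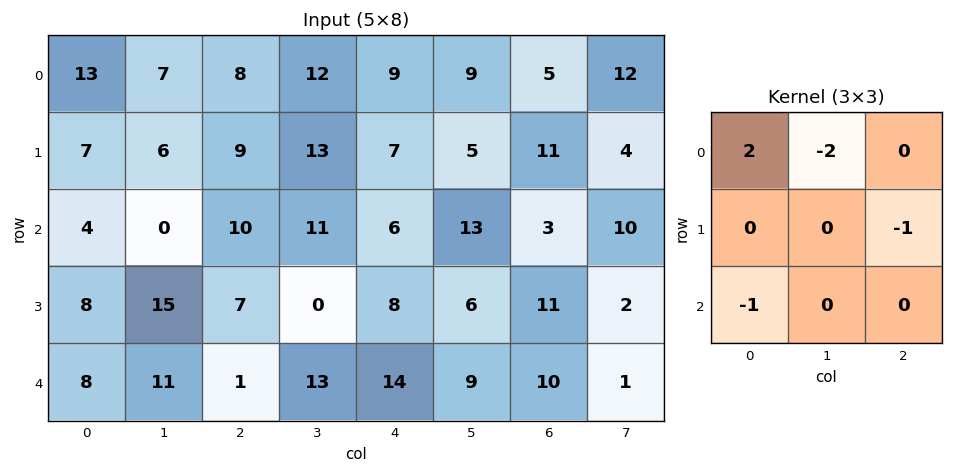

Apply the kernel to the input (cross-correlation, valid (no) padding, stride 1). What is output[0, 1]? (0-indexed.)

The receptive field on the input at this output position is [7 8 12 / 6 9 13 / 0 10 11]. Elementwise product with the kernel and sum: 7·2 + 8·-2 + 13·-1 + 0·-1.

-15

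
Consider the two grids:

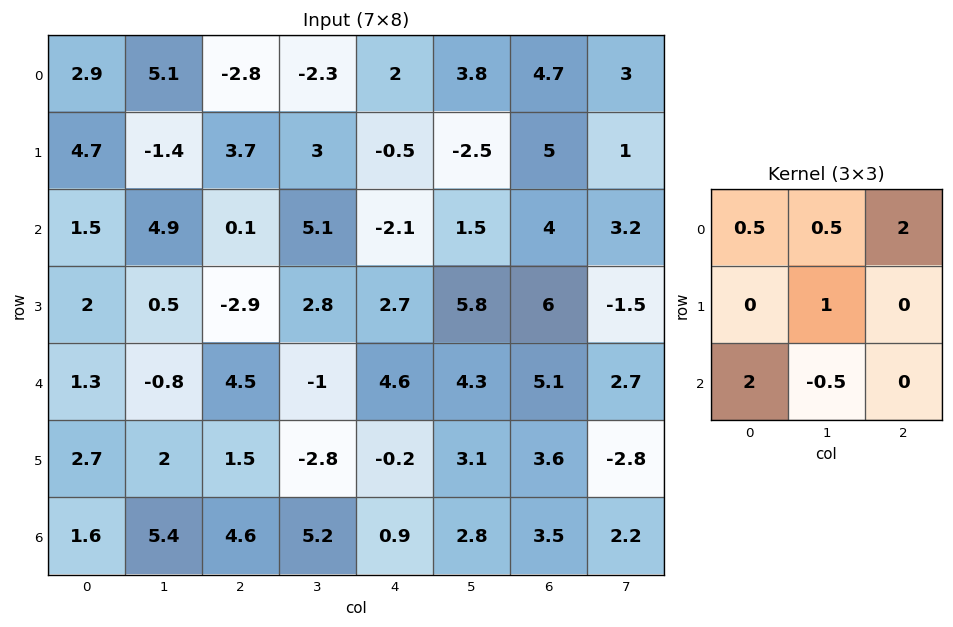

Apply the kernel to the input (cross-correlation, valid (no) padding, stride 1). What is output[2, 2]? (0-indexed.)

10.7

The receptive field on the input at this output position is [0.1 5.1 -2.1 / -2.9 2.8 2.7 / 4.5 -1 4.6]. Elementwise product with the kernel and sum: 0.1·0.5 + 5.1·0.5 + -2.1·2 + 2.8·1 + 4.5·2 + -1·-0.5.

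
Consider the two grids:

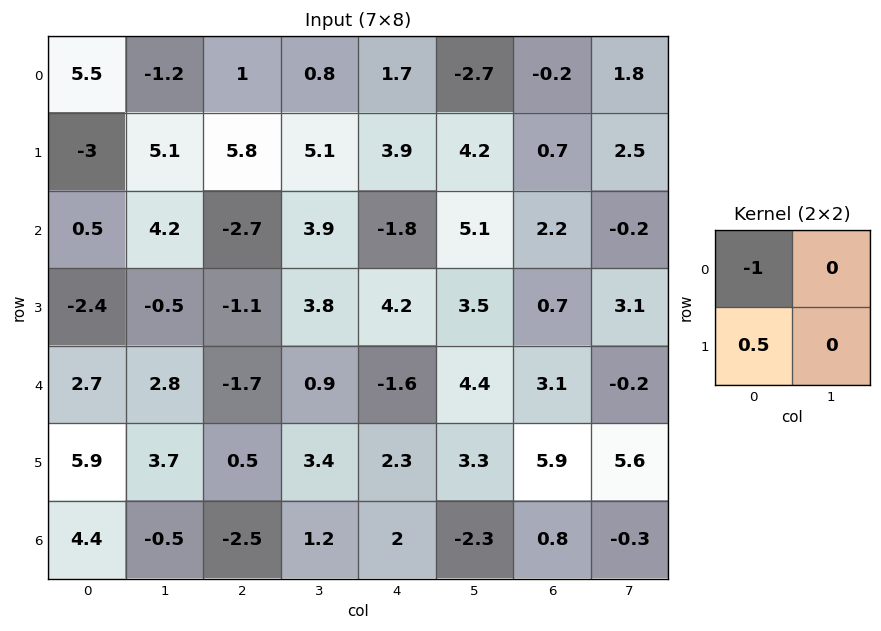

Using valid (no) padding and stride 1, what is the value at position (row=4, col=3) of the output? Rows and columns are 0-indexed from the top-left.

0.8

The receptive field on the input at this output position is [0.9 -1.6 / 3.4 2.3]. Elementwise product with the kernel and sum: 0.9·-1 + 3.4·0.5.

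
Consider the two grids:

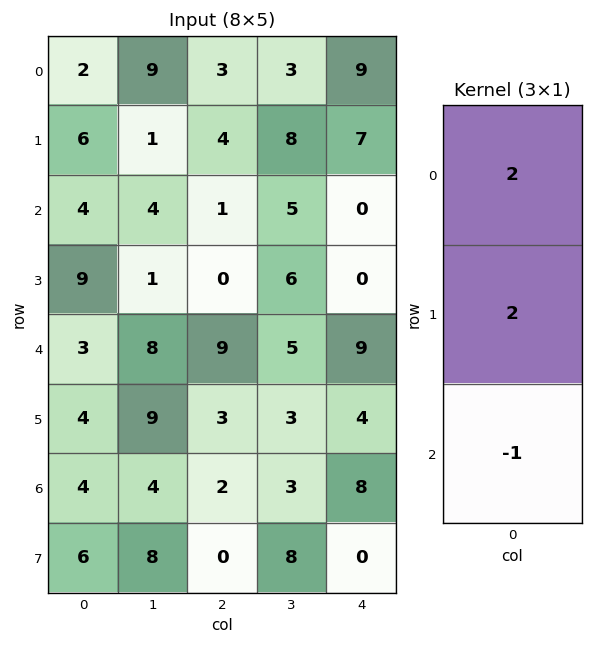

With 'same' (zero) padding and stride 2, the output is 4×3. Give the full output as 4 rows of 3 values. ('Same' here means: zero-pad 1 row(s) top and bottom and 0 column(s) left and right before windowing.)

Output[0,0]: The receptive field on the zero-padded input at this output position is [0 / 2 / 6]. Elementwise product with the kernel and sum: 0·2 + 2·2 + 6·-1.

-2 2 11
11 10 14
20 15 14
10 10 24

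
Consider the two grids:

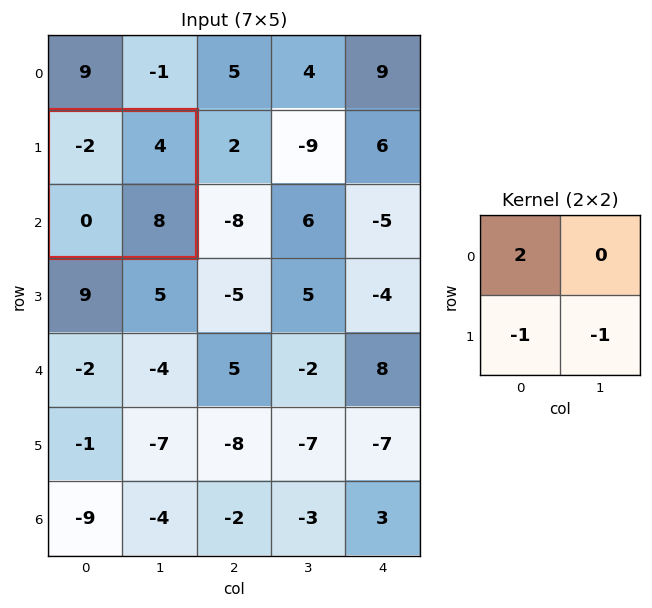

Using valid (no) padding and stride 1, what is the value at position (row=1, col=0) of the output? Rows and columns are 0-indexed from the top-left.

-12

The receptive field on the input at this output position is [-2 4 / 0 8]. Elementwise product with the kernel and sum: -2·2 + 0·-1 + 8·-1.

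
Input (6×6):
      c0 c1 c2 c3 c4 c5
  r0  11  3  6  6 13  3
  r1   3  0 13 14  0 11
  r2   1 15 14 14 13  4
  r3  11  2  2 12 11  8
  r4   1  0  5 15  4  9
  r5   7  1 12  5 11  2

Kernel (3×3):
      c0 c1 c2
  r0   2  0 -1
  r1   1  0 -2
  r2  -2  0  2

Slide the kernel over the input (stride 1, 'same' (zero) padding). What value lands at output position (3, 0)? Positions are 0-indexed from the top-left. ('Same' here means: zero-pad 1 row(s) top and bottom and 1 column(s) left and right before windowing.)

The receptive field on the zero-padded input at this output position is [0 1 15 / 0 11 2 / 0 1 0]. Elementwise product with the kernel and sum: 0·2 + 15·-1 + 0·1 + 2·-2 + 0·-2 + 0·2.

-19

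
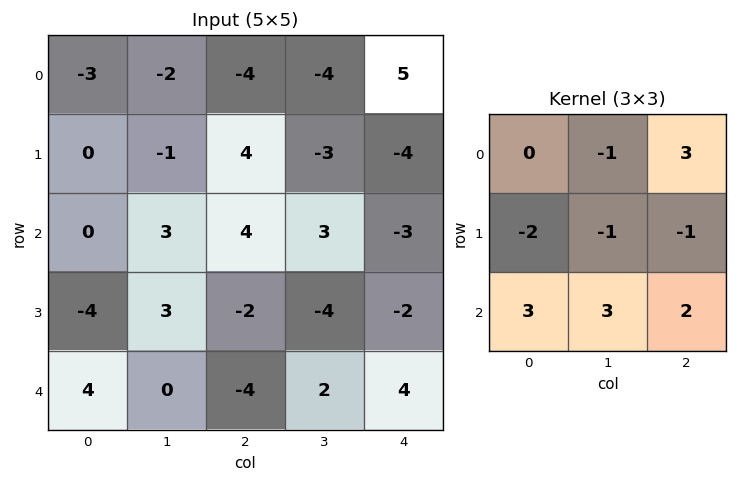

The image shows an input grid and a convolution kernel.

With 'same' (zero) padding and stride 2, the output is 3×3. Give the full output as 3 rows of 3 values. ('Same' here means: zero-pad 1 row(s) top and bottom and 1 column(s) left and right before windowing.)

3 15 -18
-12 -31 -17
9 -8 -6

Output[0,0]: The receptive field on the zero-padded input at this output position is [0 0 0 / 0 -3 -2 / 0 0 -1]. Elementwise product with the kernel and sum: 0·-1 + 0·3 + 0·-2 + -3·-1 + -2·-1 + 0·3 + 0·3 + -1·2.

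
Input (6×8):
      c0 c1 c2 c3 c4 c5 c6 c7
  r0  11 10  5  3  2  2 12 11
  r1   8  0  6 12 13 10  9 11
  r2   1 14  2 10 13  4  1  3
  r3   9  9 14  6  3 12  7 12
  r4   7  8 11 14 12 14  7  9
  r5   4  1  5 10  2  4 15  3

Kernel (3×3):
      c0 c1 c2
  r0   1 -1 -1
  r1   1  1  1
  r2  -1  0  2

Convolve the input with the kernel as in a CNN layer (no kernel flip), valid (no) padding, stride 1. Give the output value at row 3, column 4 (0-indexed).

The receptive field on the input at this output position is [3 12 7 / 12 14 7 / 2 4 15]. Elementwise product with the kernel and sum: 3·1 + 12·-1 + 7·-1 + 12·1 + 14·1 + 7·1 + 2·-1 + 15·2.

45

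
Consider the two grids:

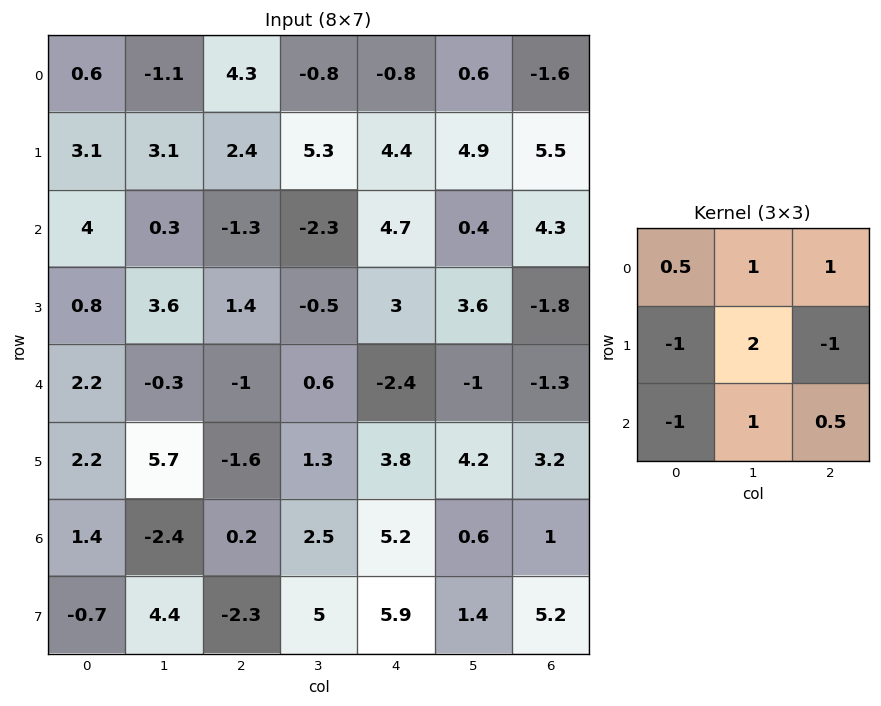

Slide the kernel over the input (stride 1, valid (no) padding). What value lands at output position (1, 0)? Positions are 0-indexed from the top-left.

8.45

The receptive field on the input at this output position is [3.1 3.1 2.4 / 4 0.3 -1.3 / 0.8 3.6 1.4]. Elementwise product with the kernel and sum: 3.1·0.5 + 3.1·1 + 2.4·1 + 4·-1 + 0.3·2 + -1.3·-1 + 0.8·-1 + 3.6·1 + 1.4·0.5.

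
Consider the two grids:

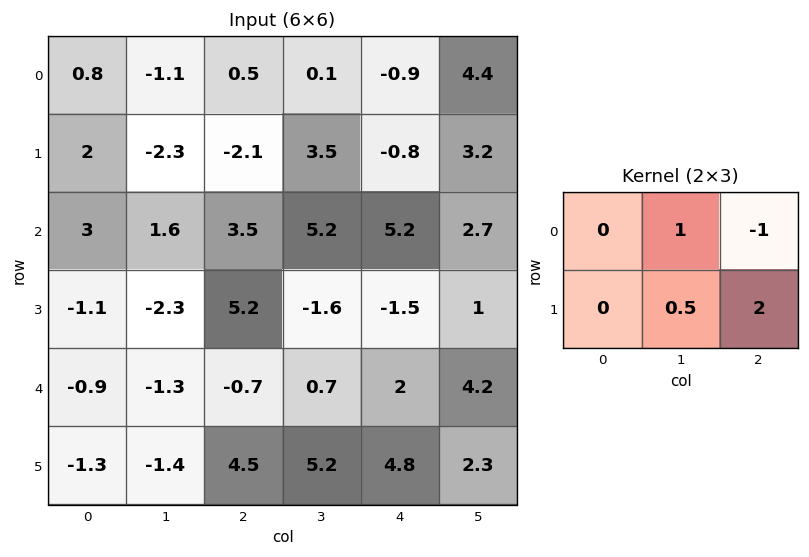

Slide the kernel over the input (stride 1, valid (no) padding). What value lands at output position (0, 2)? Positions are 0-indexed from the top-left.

1.15

The receptive field on the input at this output position is [0.5 0.1 -0.9 / -2.1 3.5 -0.8]. Elementwise product with the kernel and sum: 0.1·1 + -0.9·-1 + 3.5·0.5 + -0.8·2.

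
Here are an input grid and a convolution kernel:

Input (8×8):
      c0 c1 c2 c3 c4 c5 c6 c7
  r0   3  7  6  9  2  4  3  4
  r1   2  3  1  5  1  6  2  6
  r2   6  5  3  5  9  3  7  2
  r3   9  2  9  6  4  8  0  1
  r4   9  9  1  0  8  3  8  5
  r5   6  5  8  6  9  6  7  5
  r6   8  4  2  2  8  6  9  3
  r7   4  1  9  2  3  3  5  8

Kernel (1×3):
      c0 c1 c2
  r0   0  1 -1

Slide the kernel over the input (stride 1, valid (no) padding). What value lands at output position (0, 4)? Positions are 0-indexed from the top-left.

The receptive field on the input at this output position is [2 4 3]. Elementwise product with the kernel and sum: 4·1 + 3·-1.

1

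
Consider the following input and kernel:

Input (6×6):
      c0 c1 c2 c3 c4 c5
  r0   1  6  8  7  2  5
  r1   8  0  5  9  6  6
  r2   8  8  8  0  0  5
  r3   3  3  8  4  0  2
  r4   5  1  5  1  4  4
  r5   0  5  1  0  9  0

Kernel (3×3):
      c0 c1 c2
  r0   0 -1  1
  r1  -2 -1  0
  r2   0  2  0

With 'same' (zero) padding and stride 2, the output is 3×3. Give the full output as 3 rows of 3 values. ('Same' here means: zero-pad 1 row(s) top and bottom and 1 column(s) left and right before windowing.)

15 -10 -4
-10 -4 0
-5 -9 14

Output[0,0]: The receptive field on the zero-padded input at this output position is [0 0 0 / 0 1 6 / 0 8 0]. Elementwise product with the kernel and sum: 0·-1 + 0·1 + 0·-2 + 1·-1 + 8·2.
Output[0,1]: The receptive field on the zero-padded input at this output position is [0 0 0 / 6 8 7 / 0 5 9]. Elementwise product with the kernel and sum: 0·-1 + 0·1 + 6·-2 + 8·-1 + 5·2.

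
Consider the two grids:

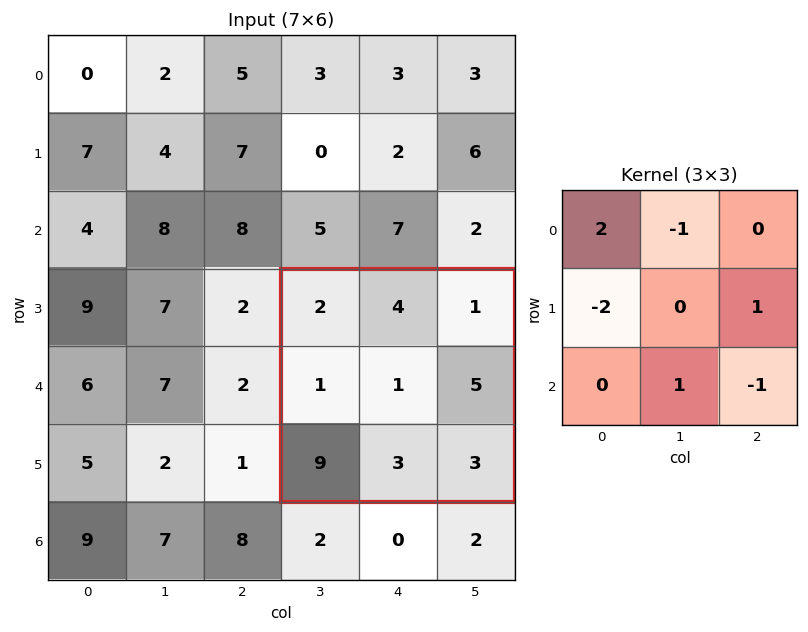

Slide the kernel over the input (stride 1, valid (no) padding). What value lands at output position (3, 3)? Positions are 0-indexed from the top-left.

The receptive field on the input at this output position is [2 4 1 / 1 1 5 / 9 3 3]. Elementwise product with the kernel and sum: 2·2 + 4·-1 + 1·-2 + 5·1 + 3·1 + 3·-1.

3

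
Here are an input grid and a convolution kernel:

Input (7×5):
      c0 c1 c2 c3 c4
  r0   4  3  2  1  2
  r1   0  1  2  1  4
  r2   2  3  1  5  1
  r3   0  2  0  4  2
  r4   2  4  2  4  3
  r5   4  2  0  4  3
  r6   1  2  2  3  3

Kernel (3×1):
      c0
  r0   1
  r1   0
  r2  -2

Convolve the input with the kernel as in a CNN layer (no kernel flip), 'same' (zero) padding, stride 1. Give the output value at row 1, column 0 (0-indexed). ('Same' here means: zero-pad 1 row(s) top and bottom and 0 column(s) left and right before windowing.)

0

The receptive field on the zero-padded input at this output position is [4 / 0 / 2]. Elementwise product with the kernel and sum: 4·1 + 2·-2.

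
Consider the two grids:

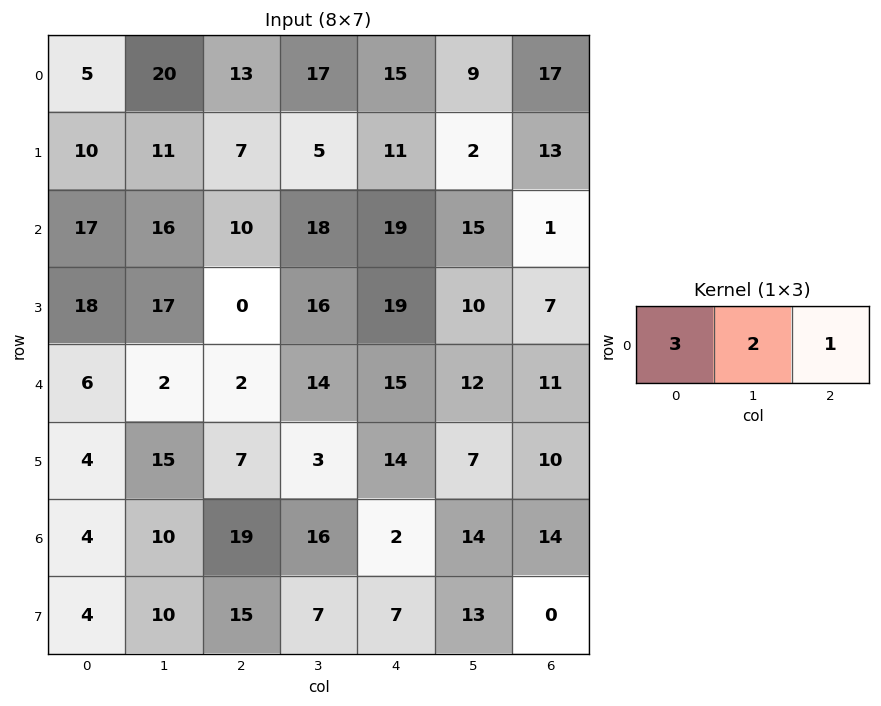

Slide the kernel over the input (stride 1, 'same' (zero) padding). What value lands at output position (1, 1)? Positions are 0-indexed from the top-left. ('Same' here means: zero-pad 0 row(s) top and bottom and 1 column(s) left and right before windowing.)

59

The receptive field on the zero-padded input at this output position is [10 11 7]. Elementwise product with the kernel and sum: 10·3 + 11·2 + 7·1.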